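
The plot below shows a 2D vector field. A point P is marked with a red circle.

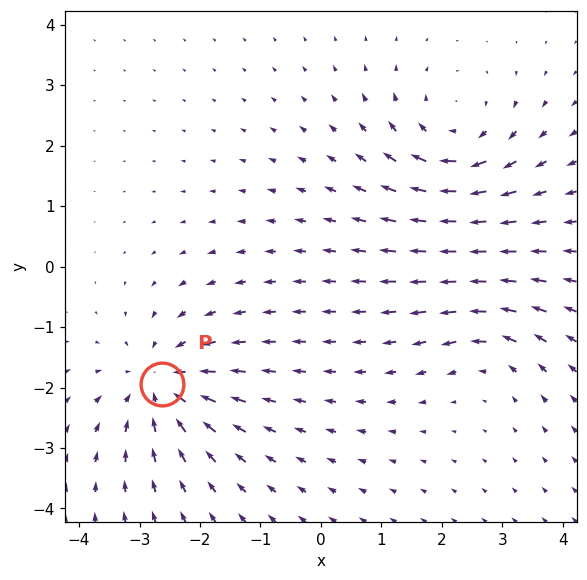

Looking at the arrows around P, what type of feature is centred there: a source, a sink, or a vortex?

At P (-2.6, -1.9) the arrows converge inward. Divergence about -5, curl ≈0 — negative divergence with near-zero curl is a sink.

sink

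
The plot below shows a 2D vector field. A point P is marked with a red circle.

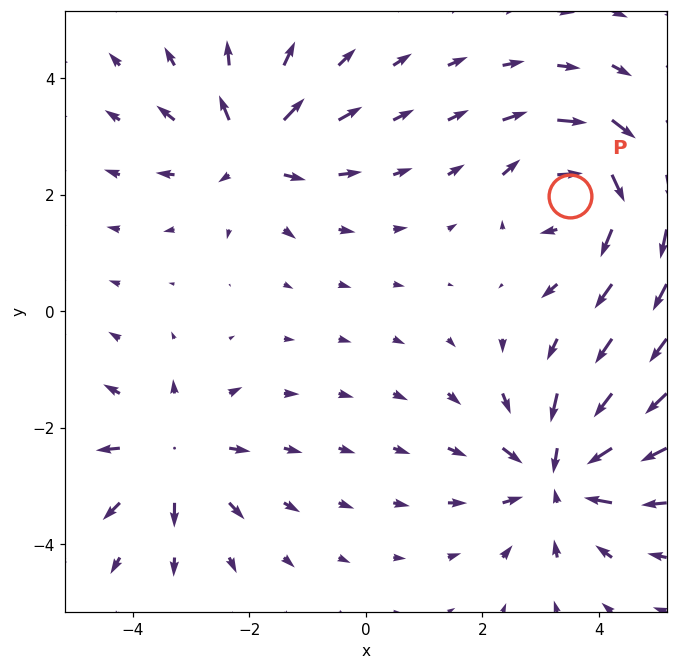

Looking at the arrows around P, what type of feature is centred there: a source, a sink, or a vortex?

At P (3.5, 2.0) the arrows circulate clockwise. Divergence ≈0, curl about -6 — near-zero divergence with nonzero curl is a vortex.

vortex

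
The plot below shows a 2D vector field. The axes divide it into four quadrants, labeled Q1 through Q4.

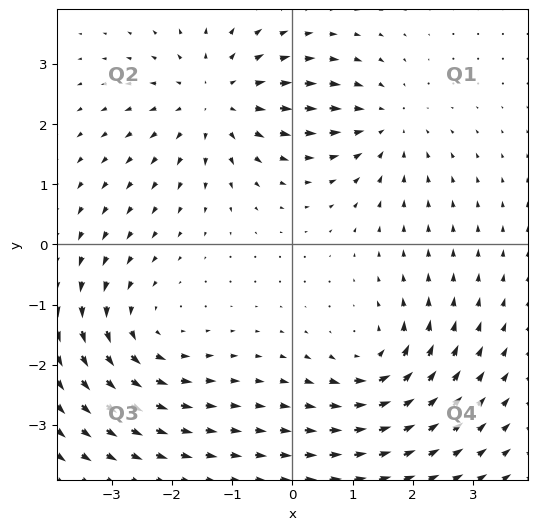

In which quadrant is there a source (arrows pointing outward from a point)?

The source sits at approximately (-1.3, 2.4), which lies in quadrant Q2. The divergence there is about +4, positive as expected for a source.

Q2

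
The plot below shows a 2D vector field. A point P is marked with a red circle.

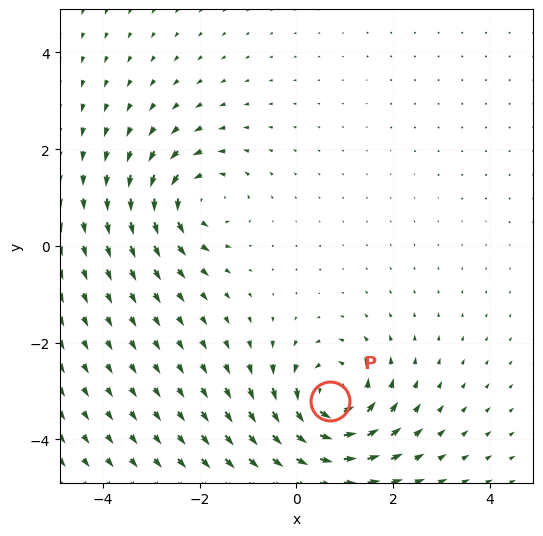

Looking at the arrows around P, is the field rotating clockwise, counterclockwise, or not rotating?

counterclockwise

Near P at (0.7, -3.2) the arrows circulate counterclockwise. The curl (z-component) there is about +5; positive curl means counterclockwise rotation.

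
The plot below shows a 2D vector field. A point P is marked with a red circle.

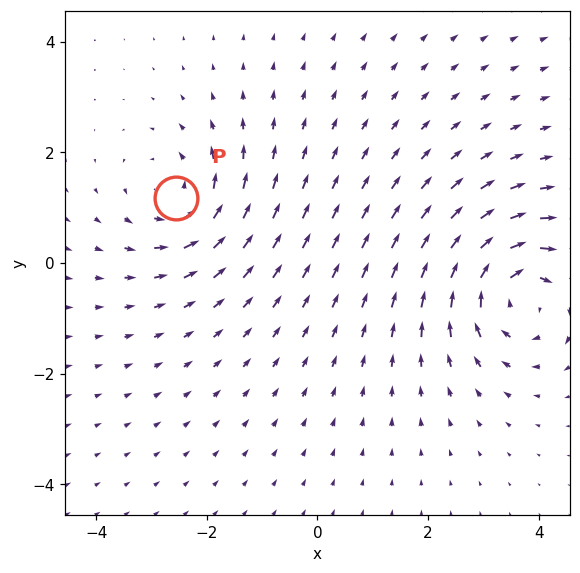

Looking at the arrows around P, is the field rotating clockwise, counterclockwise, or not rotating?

counterclockwise

Near P at (-2.6, 1.2) the arrows circulate counterclockwise. The curl (z-component) there is about +3; positive curl means counterclockwise rotation.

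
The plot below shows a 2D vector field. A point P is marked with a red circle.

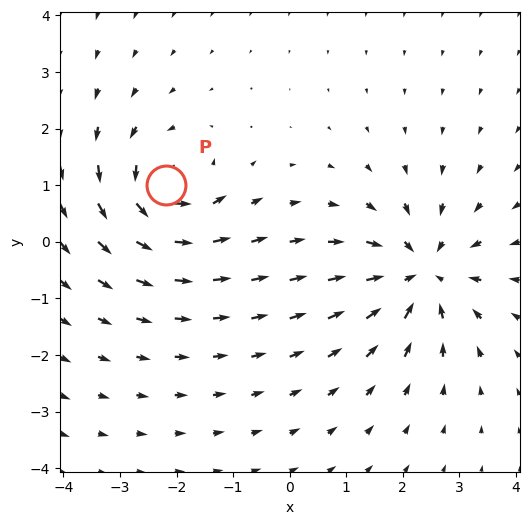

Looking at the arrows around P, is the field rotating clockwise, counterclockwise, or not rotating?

Near P at (-2.2, 1.0) the arrows circulate counterclockwise. The curl (z-component) there is about +5; positive curl means counterclockwise rotation.

counterclockwise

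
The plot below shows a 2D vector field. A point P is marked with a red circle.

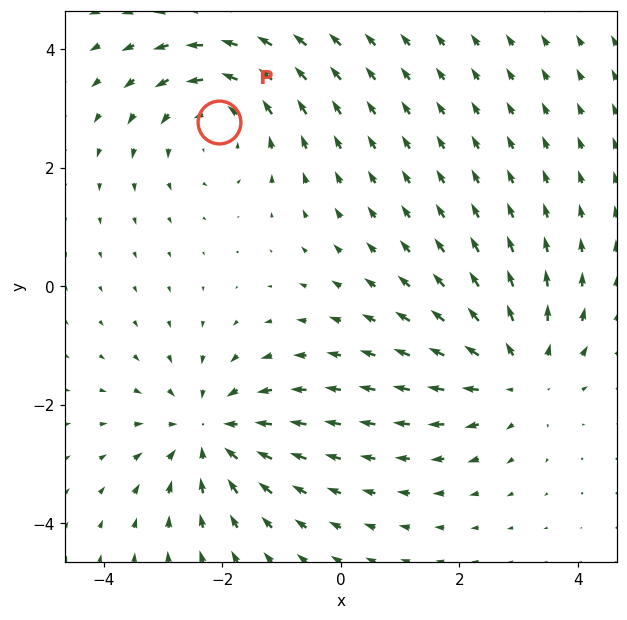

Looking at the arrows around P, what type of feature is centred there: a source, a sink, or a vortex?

vortex

At P (-2.1, 2.8) the arrows circulate counterclockwise. Divergence ≈0, curl about +3 — near-zero divergence with nonzero curl is a vortex.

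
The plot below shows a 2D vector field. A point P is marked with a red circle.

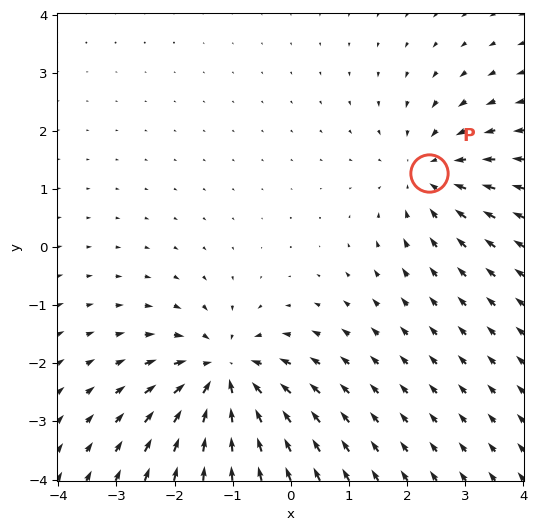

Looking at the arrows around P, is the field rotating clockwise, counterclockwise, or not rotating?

Near P at (2.4, 1.3) the arrows show no circulation. The curl there is ≈0.

not rotating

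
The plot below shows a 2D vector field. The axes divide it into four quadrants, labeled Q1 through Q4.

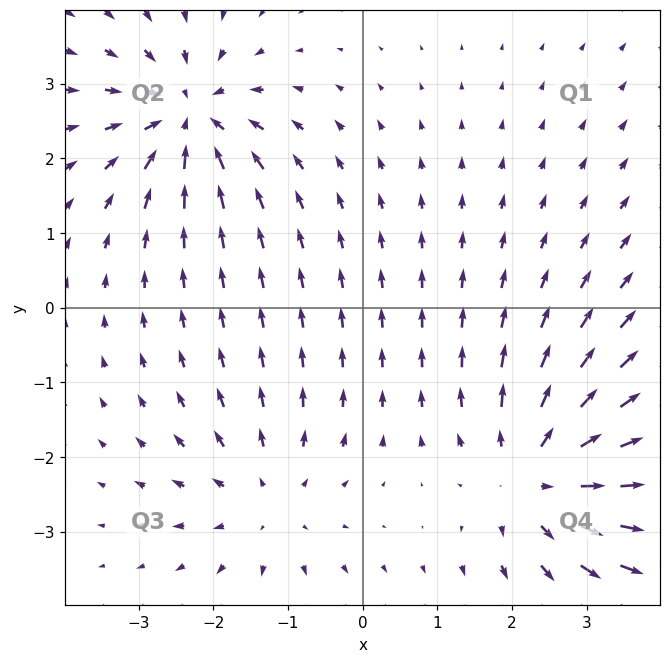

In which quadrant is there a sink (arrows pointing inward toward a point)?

Q2

The sink sits at approximately (-2.3, 2.6), which lies in quadrant Q2. The divergence there is about -5, negative as expected for a sink.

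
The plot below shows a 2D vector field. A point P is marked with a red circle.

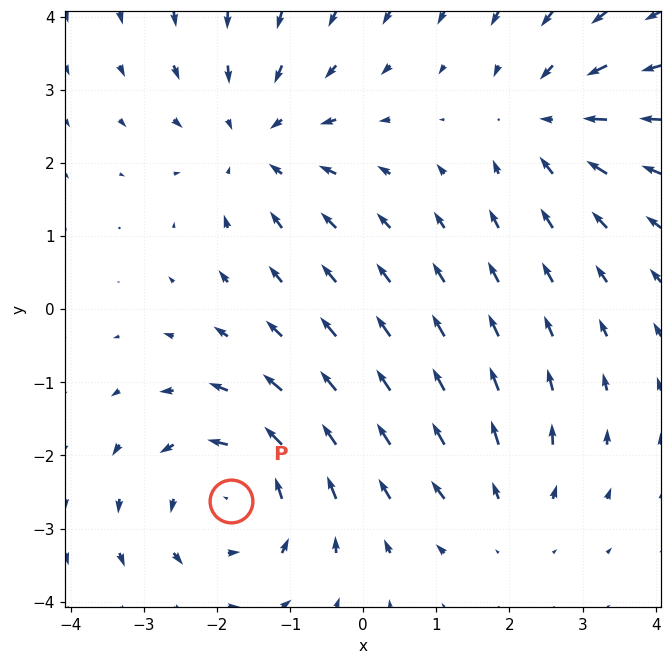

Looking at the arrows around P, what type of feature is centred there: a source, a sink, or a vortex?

vortex

At P (-1.8, -2.6) the arrows circulate counterclockwise. Divergence ≈0, curl about +4 — near-zero divergence with nonzero curl is a vortex.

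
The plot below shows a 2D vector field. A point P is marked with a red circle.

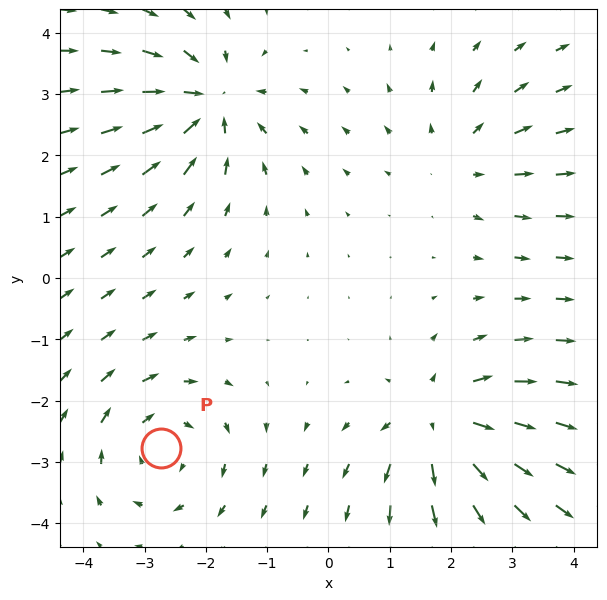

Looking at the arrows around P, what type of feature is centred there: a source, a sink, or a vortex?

vortex

At P (-2.7, -2.8) the arrows circulate clockwise. Divergence ≈0, curl about -3 — near-zero divergence with nonzero curl is a vortex.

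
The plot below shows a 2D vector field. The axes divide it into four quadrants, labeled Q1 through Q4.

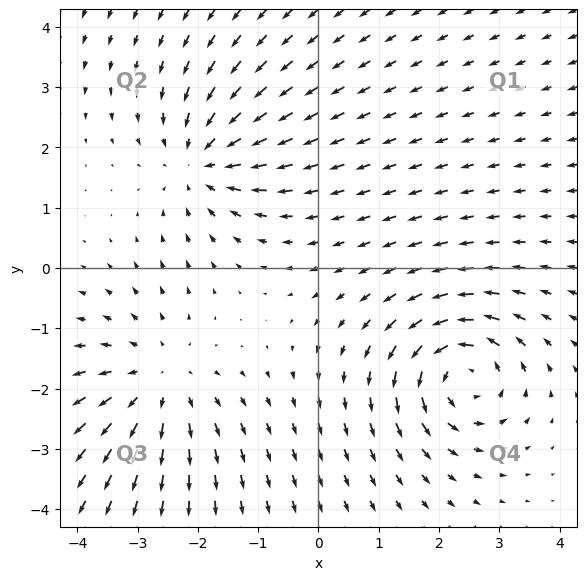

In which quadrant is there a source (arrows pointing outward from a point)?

The source sits at approximately (-2.6, -1.9), which lies in quadrant Q3. The divergence there is about +3, positive as expected for a source.

Q3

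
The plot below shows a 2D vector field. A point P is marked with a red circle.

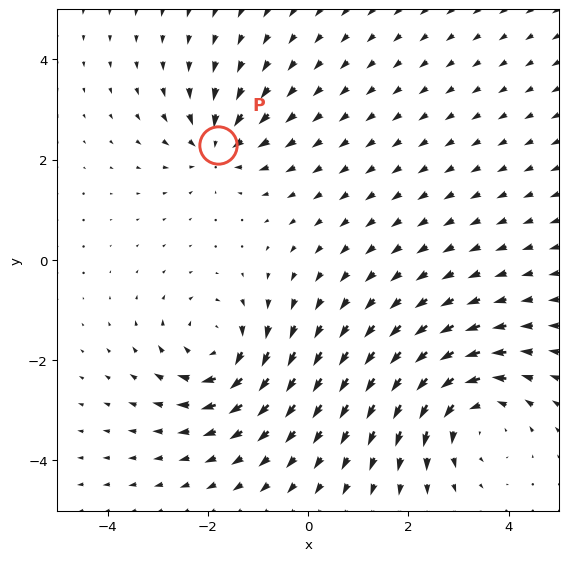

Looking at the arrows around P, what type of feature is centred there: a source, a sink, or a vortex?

sink

At P (-1.8, 2.3) the arrows converge inward. Divergence about -5, curl ≈0 — negative divergence with near-zero curl is a sink.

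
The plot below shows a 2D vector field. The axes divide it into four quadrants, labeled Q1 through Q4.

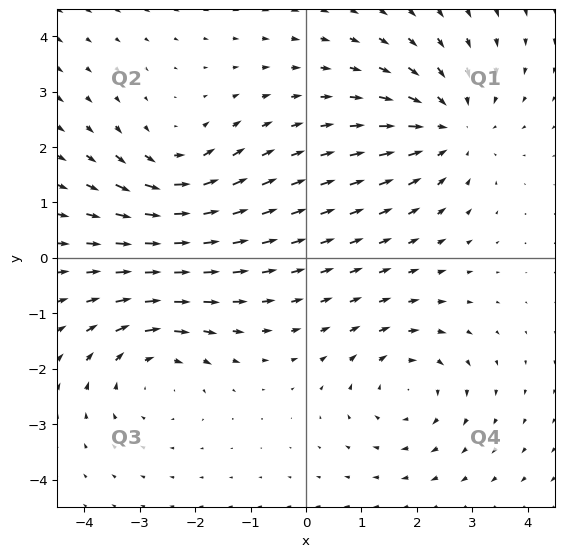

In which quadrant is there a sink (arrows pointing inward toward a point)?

The sink sits at approximately (2.6, 2.3), which lies in quadrant Q1. The divergence there is about -4, negative as expected for a sink.

Q1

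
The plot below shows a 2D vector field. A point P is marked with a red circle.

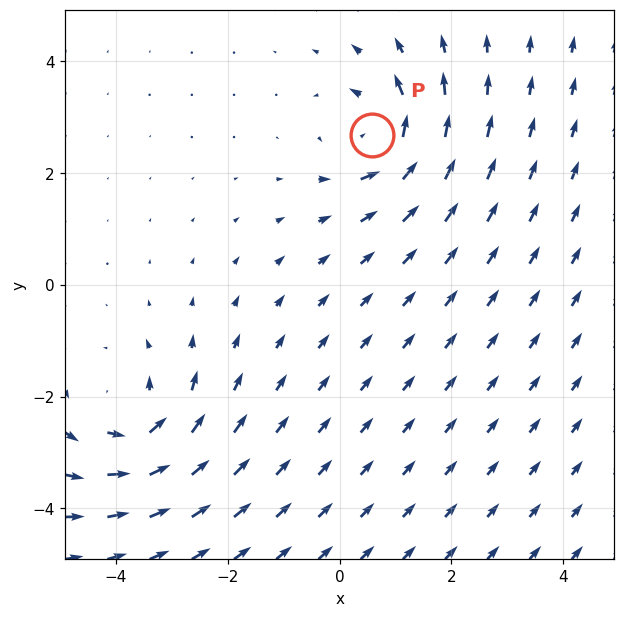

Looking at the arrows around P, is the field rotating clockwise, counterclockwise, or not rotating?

counterclockwise

Near P at (0.6, 2.7) the arrows circulate counterclockwise. The curl (z-component) there is about +4; positive curl means counterclockwise rotation.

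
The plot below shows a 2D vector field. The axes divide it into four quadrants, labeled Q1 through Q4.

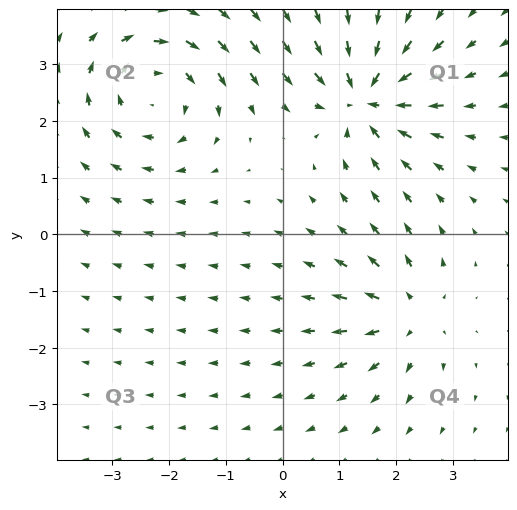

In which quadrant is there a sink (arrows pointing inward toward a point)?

The sink sits at approximately (1.5, 2.4), which lies in quadrant Q1. The divergence there is about -7, negative as expected for a sink.

Q1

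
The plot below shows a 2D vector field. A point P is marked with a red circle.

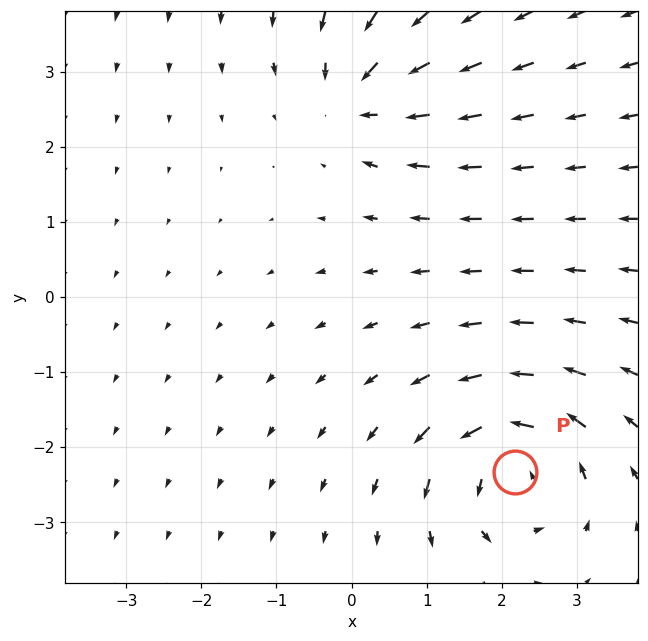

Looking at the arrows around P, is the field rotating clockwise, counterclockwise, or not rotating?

counterclockwise

Near P at (2.2, -2.3) the arrows circulate counterclockwise. The curl (z-component) there is about +5; positive curl means counterclockwise rotation.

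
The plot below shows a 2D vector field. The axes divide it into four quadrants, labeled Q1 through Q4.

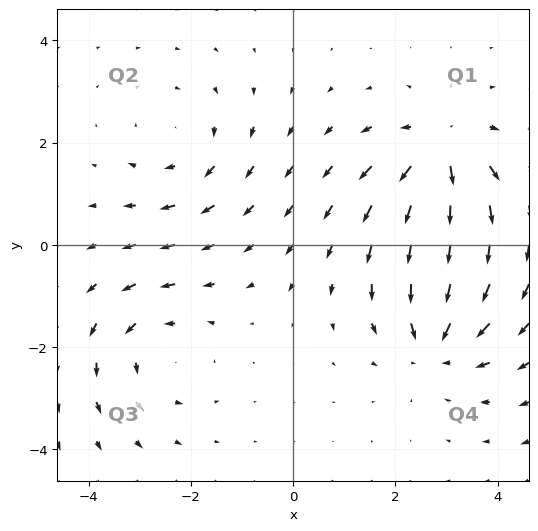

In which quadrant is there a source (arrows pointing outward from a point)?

Q1

The source sits at approximately (2.9, 1.8), which lies in quadrant Q1. The divergence there is about +5, positive as expected for a source.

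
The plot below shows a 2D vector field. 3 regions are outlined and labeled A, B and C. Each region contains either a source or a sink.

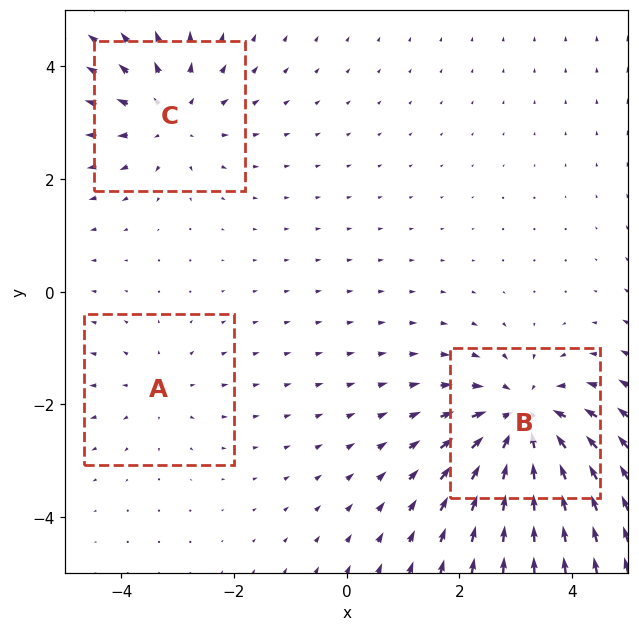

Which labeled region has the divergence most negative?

Divergence at each region's feature centre — A: about +2, B: about -5, C: about +3. Region B is most negative.

B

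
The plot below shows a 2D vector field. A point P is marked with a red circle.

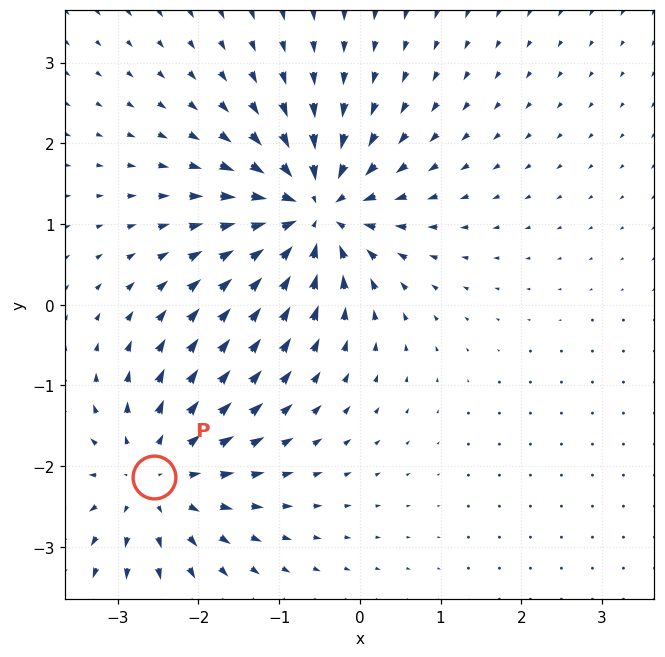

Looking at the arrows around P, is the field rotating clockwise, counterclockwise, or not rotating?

not rotating

Near P at (-2.6, -2.1) the arrows show no circulation. The curl there is ≈0.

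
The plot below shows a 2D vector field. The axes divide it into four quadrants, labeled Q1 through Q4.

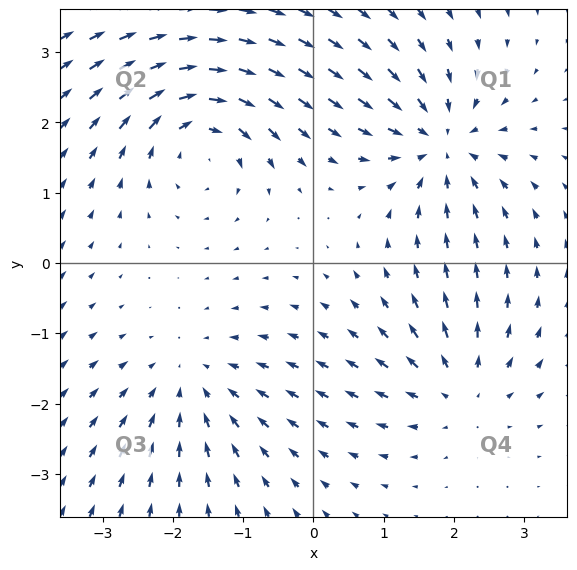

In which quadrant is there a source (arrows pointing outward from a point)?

The source sits at approximately (2.1, -1.8), which lies in quadrant Q4. The divergence there is about +3, positive as expected for a source.

Q4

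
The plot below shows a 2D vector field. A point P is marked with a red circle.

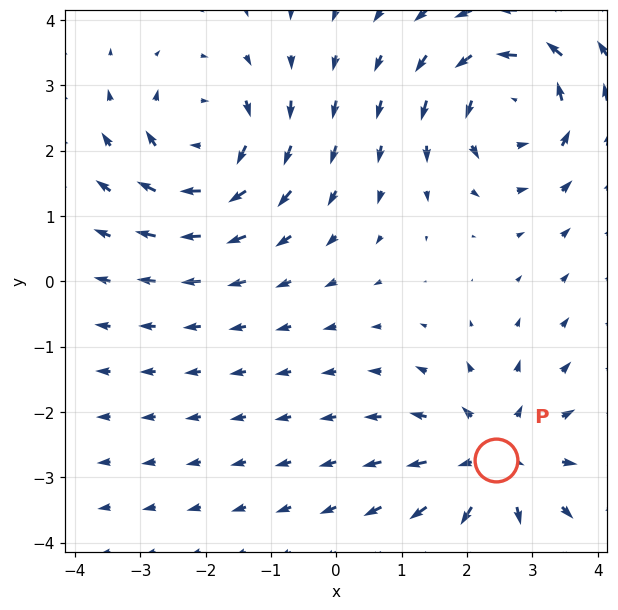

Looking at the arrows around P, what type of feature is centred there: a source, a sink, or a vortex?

source

At P (2.5, -2.7) the arrows spread outward. Divergence about +4, curl ≈0 — positive divergence with near-zero curl is a source.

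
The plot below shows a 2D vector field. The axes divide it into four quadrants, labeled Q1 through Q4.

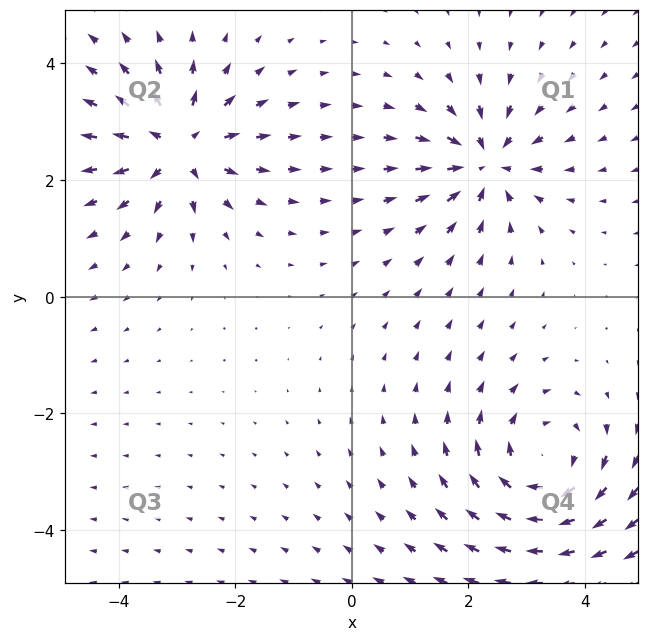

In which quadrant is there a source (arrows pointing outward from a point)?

Q2

The source sits at approximately (-3.0, 2.6), which lies in quadrant Q2. The divergence there is about +4, positive as expected for a source.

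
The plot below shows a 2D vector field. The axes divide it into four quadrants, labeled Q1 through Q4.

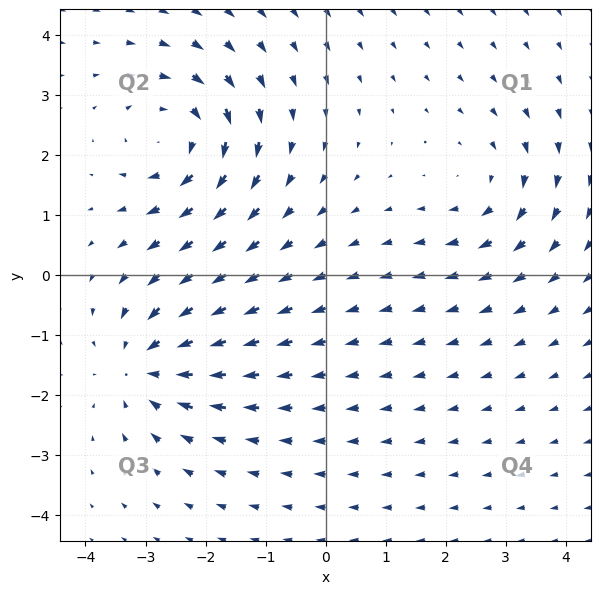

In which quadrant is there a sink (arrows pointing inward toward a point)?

The sink sits at approximately (-3.0, -1.5), which lies in quadrant Q3. The divergence there is about -4, negative as expected for a sink.

Q3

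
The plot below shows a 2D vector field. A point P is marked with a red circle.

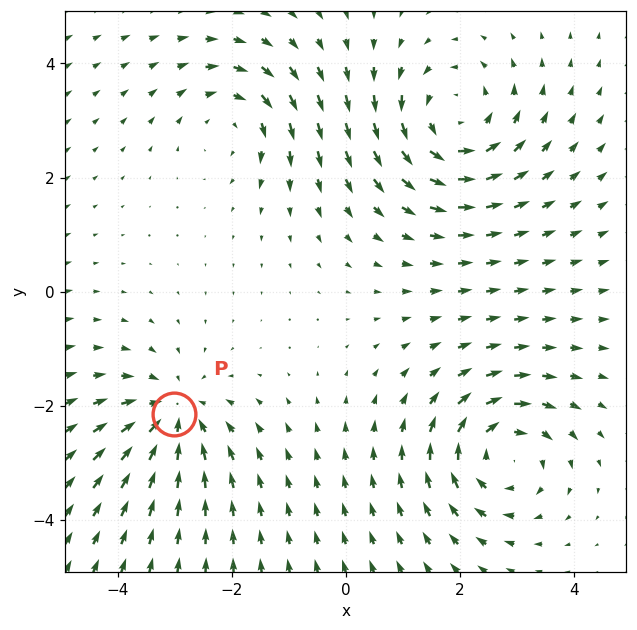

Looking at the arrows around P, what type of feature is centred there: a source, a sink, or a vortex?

sink

At P (-3.0, -2.2) the arrows converge inward. Divergence about -4, curl ≈0 — negative divergence with near-zero curl is a sink.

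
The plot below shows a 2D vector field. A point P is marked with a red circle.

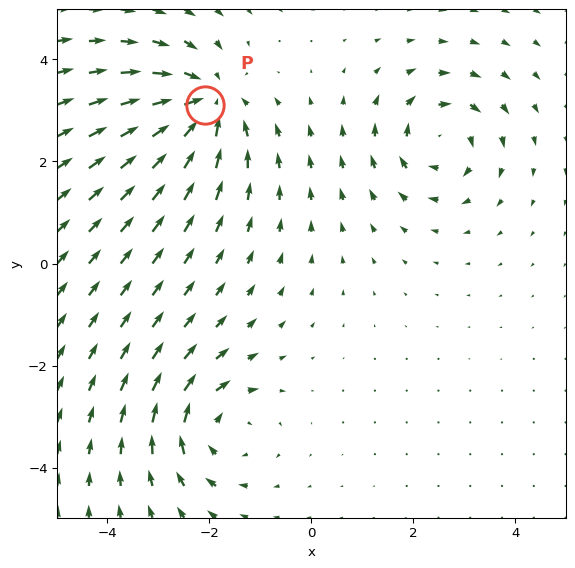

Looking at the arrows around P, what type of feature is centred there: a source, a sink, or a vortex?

sink

At P (-2.1, 3.1) the arrows converge inward. Divergence about -5, curl ≈0 — negative divergence with near-zero curl is a sink.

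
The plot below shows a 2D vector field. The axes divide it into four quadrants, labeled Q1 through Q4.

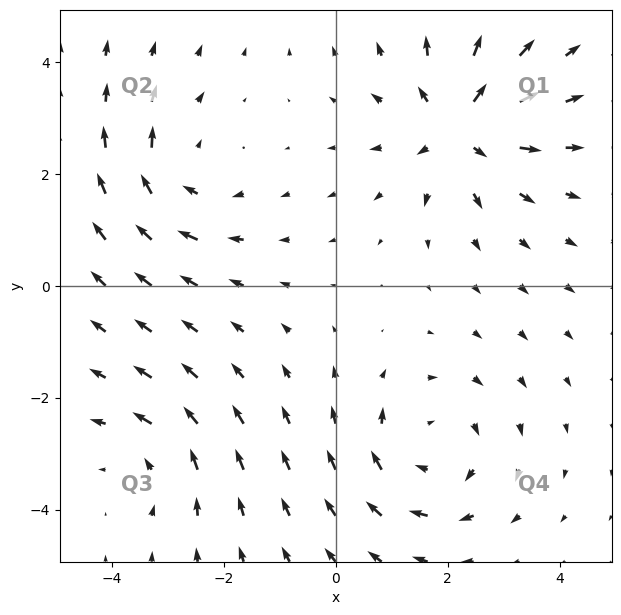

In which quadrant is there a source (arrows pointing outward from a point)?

The source sits at approximately (2.2, 2.8), which lies in quadrant Q1. The divergence there is about +6, positive as expected for a source.

Q1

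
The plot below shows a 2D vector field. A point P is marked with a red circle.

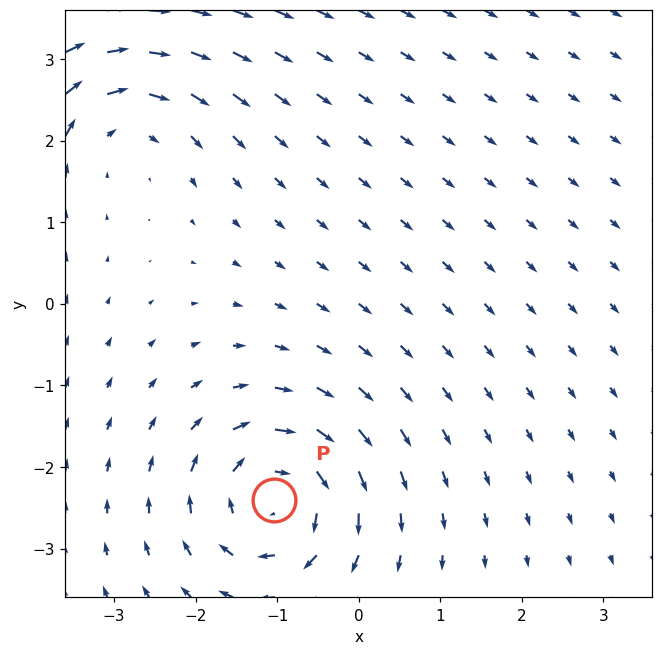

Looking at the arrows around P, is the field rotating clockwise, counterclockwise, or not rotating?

clockwise

Near P at (-1.0, -2.4) the arrows circulate clockwise. The curl (z-component) there is about -6; negative curl means clockwise rotation.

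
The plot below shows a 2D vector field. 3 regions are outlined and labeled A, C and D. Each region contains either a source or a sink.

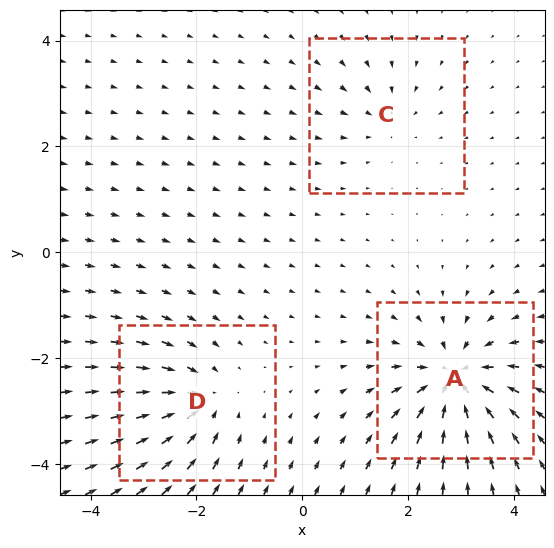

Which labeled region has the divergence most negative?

Divergence at each region's feature centre — A: about -6, C: about -3, D: about -4. Region A is most negative.

A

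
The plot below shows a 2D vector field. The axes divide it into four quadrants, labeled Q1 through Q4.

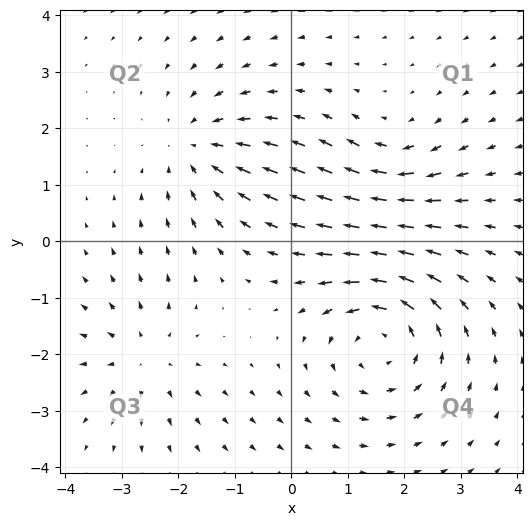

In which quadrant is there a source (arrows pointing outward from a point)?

Q3

The source sits at approximately (-2.6, -2.1), which lies in quadrant Q3. The divergence there is about +3, positive as expected for a source.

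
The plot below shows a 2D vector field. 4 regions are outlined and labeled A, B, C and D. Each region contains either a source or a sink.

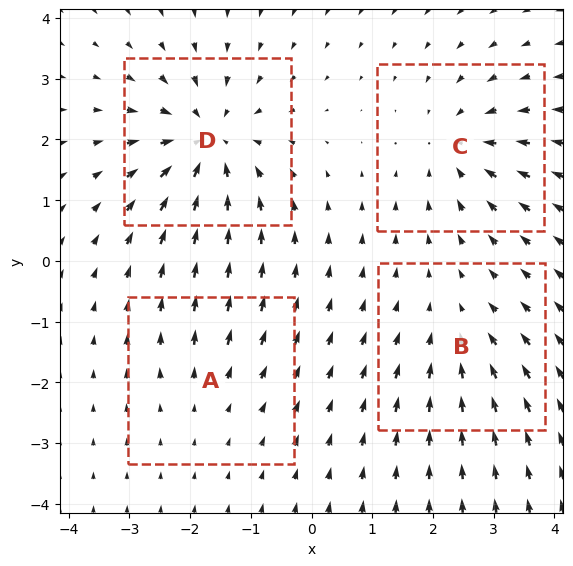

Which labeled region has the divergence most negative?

Divergence at each region's feature centre — A: about +2, B: about -3, C: about -5, D: about -7. Region D is most negative.

D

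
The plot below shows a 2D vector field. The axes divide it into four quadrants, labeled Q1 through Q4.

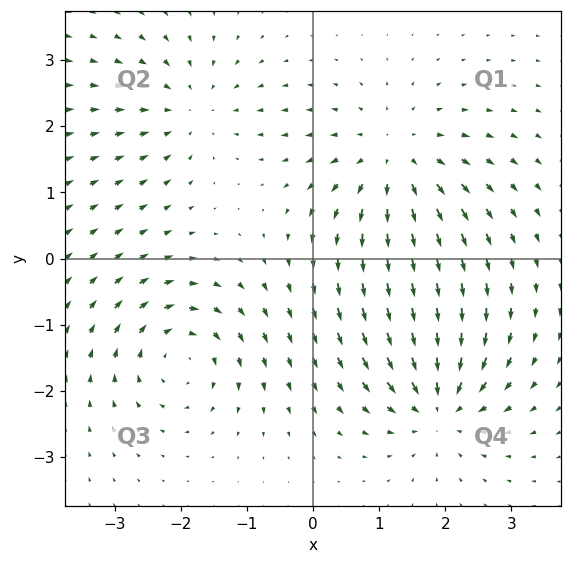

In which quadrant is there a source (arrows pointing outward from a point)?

The source sits at approximately (1.2, 1.5), which lies in quadrant Q1. The divergence there is about +5, positive as expected for a source.

Q1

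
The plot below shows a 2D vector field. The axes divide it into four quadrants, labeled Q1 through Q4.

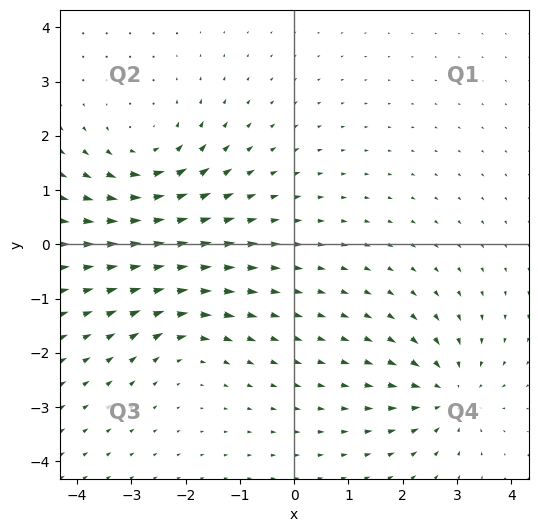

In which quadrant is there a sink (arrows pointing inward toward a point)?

Q4

The sink sits at approximately (2.8, -2.7), which lies in quadrant Q4. The divergence there is about -5, negative as expected for a sink.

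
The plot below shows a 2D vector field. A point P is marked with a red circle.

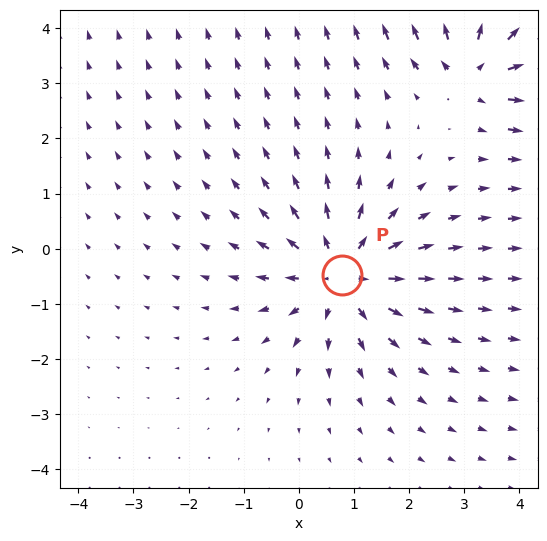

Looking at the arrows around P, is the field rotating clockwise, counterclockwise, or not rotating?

not rotating

Near P at (0.8, -0.5) the arrows show no circulation. The curl there is ≈0.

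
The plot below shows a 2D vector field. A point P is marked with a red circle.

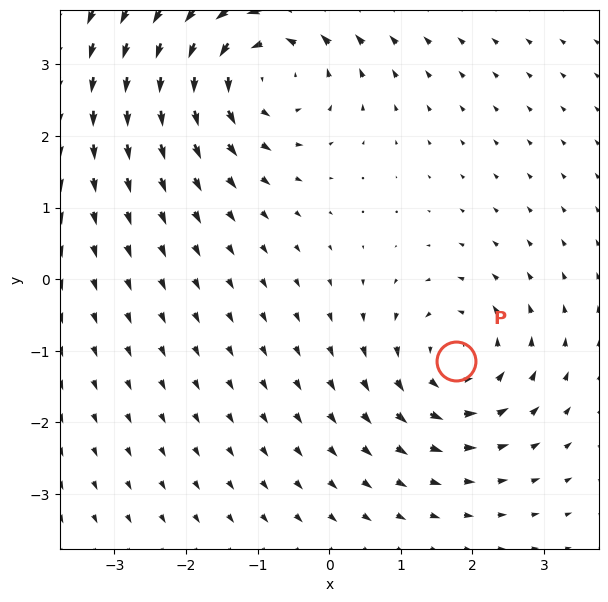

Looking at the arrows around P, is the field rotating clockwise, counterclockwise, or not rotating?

counterclockwise

Near P at (1.8, -1.1) the arrows circulate counterclockwise. The curl (z-component) there is about +4; positive curl means counterclockwise rotation.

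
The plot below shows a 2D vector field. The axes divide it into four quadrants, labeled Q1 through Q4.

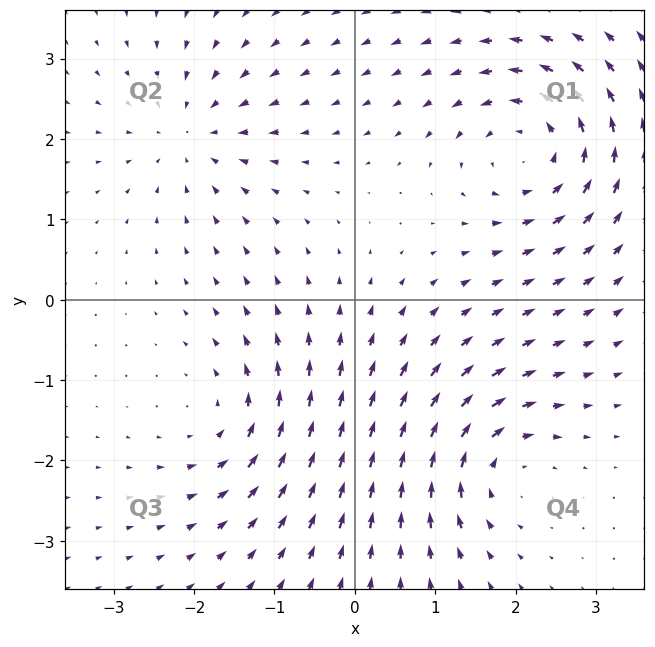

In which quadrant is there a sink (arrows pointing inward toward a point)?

Q2

The sink sits at approximately (-2.1, 2.1), which lies in quadrant Q2. The divergence there is about -4, negative as expected for a sink.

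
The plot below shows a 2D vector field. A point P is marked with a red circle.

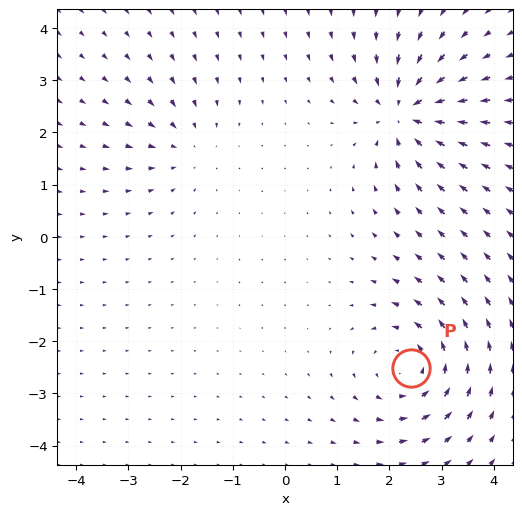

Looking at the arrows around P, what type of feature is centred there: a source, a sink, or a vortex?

At P (2.4, -2.5) the arrows circulate counterclockwise. Divergence ≈0, curl about +5 — near-zero divergence with nonzero curl is a vortex.

vortex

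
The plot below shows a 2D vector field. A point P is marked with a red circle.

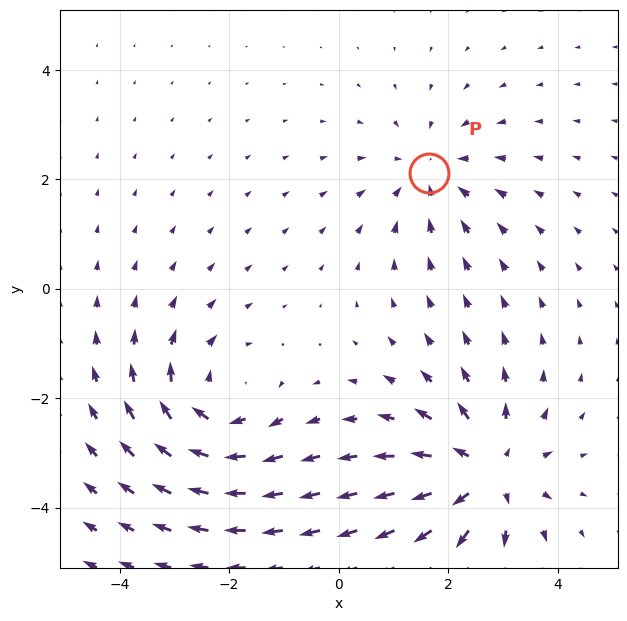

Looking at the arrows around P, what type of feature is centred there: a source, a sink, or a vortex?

sink

At P (1.7, 2.1) the arrows converge inward. Divergence about -3, curl ≈0 — negative divergence with near-zero curl is a sink.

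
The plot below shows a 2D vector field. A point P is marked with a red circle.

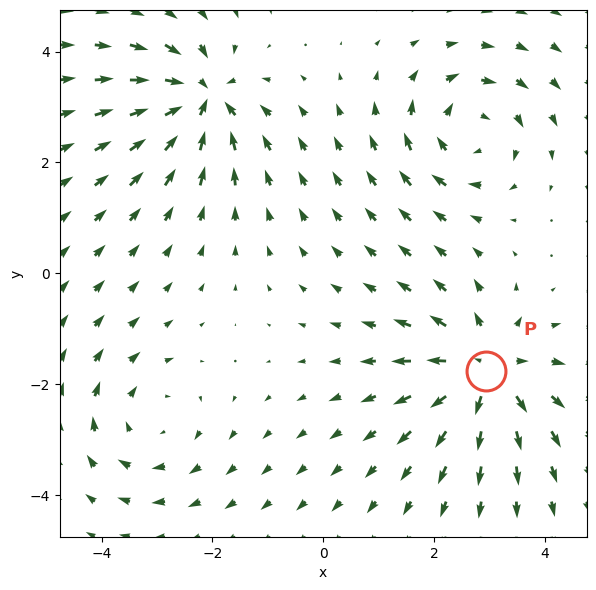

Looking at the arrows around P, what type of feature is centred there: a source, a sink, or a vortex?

source

At P (2.9, -1.8) the arrows spread outward. Divergence about +6, curl ≈0 — positive divergence with near-zero curl is a source.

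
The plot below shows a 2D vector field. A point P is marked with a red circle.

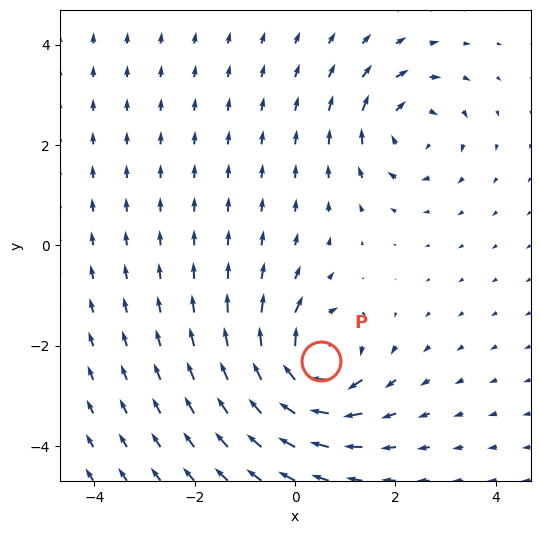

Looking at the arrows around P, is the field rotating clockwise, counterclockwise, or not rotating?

Near P at (0.5, -2.3) the arrows circulate clockwise. The curl (z-component) there is about -7; negative curl means clockwise rotation.

clockwise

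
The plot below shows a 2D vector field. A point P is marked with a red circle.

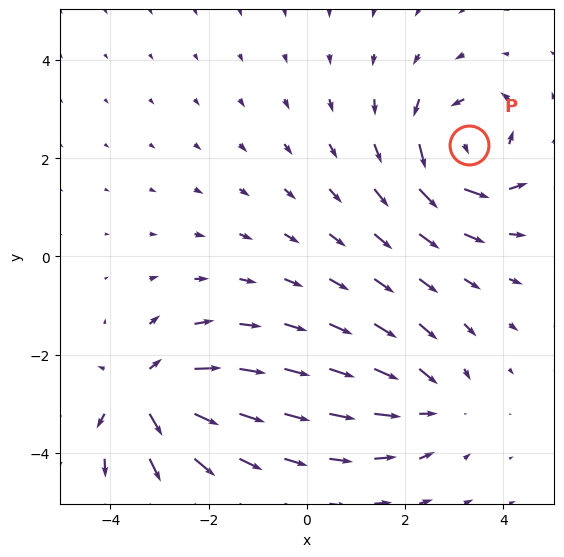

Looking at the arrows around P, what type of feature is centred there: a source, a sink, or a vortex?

At P (3.3, 2.3) the arrows circulate counterclockwise. Divergence ≈0, curl about +4 — near-zero divergence with nonzero curl is a vortex.

vortex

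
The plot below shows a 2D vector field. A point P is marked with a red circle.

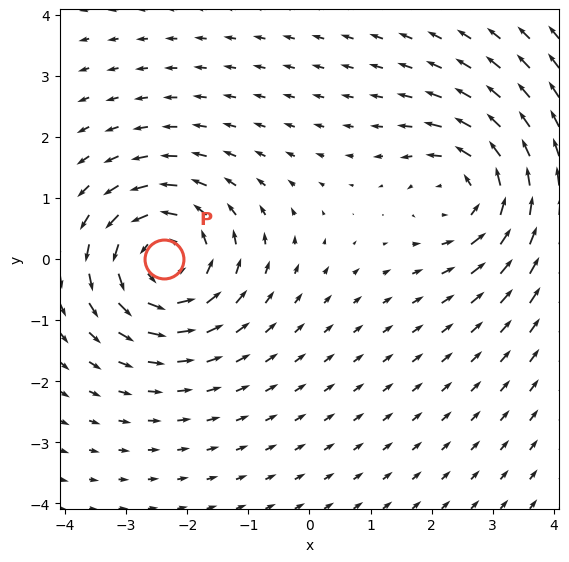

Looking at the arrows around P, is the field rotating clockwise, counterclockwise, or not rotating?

Near P at (-2.4, -0.0) the arrows circulate counterclockwise. The curl (z-component) there is about +5; positive curl means counterclockwise rotation.

counterclockwise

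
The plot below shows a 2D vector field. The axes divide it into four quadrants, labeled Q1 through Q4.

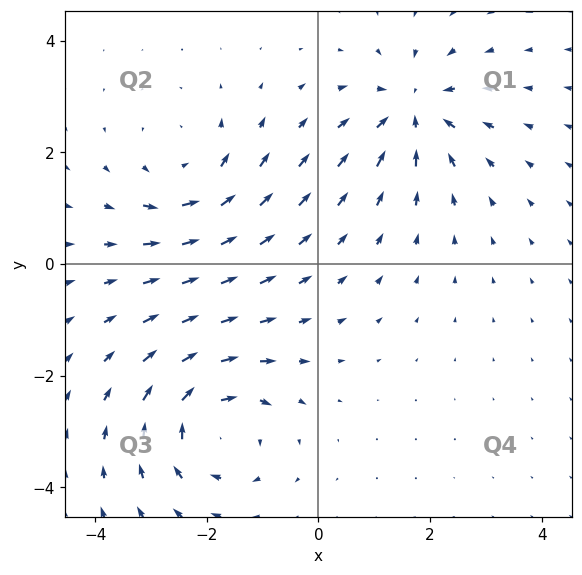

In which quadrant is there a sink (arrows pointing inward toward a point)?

The sink sits at approximately (1.7, 2.8), which lies in quadrant Q1. The divergence there is about -4, negative as expected for a sink.

Q1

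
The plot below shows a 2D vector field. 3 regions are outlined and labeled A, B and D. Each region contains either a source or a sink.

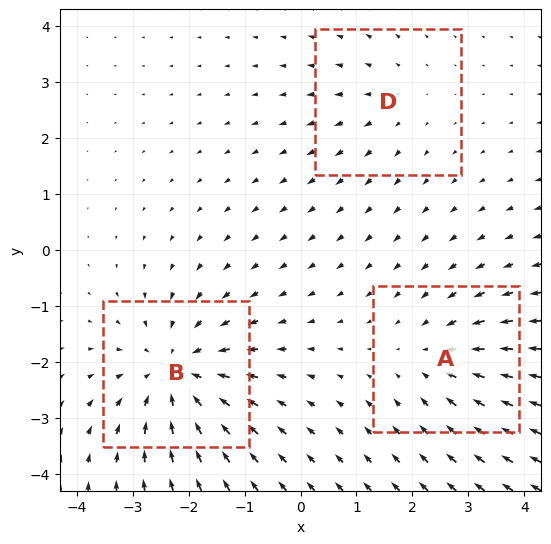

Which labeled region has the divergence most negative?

B

Divergence at each region's feature centre — A: about -3, B: about -4, D: about +2. Region B is most negative.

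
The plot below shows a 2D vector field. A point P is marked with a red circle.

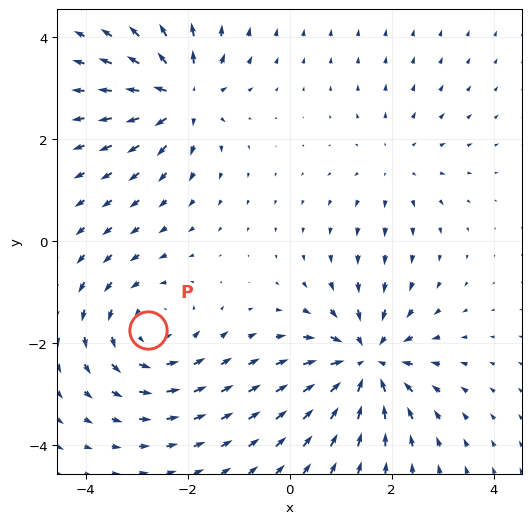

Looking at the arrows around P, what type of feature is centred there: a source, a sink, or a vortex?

vortex

At P (-2.8, -1.7) the arrows circulate counterclockwise. Divergence ≈0, curl about +4 — near-zero divergence with nonzero curl is a vortex.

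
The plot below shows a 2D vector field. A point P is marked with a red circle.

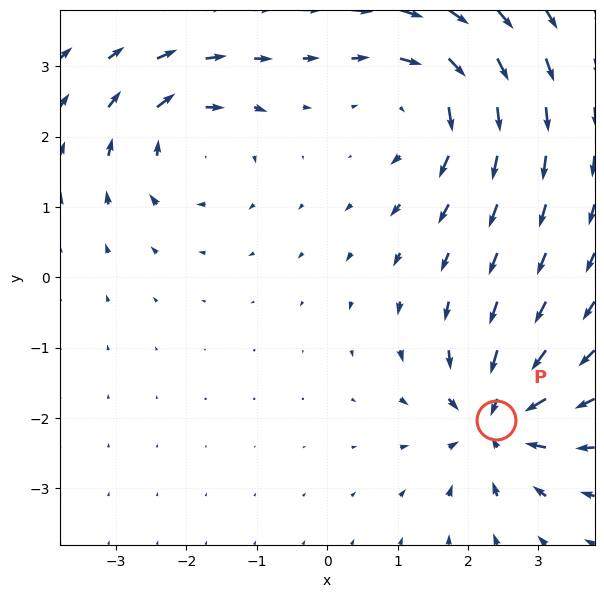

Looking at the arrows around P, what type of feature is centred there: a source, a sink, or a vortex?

sink

At P (2.4, -2.0) the arrows converge inward. Divergence about -7, curl ≈0 — negative divergence with near-zero curl is a sink.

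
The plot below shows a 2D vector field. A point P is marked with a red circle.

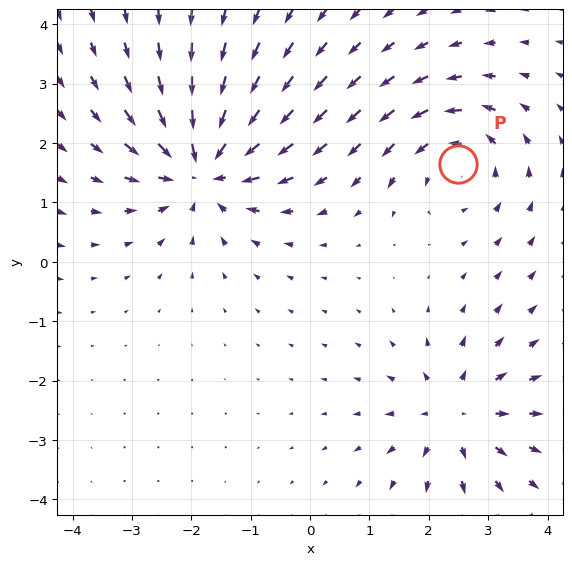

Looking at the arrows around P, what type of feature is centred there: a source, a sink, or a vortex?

vortex

At P (2.5, 1.7) the arrows circulate counterclockwise. Divergence ≈0, curl about +4 — near-zero divergence with nonzero curl is a vortex.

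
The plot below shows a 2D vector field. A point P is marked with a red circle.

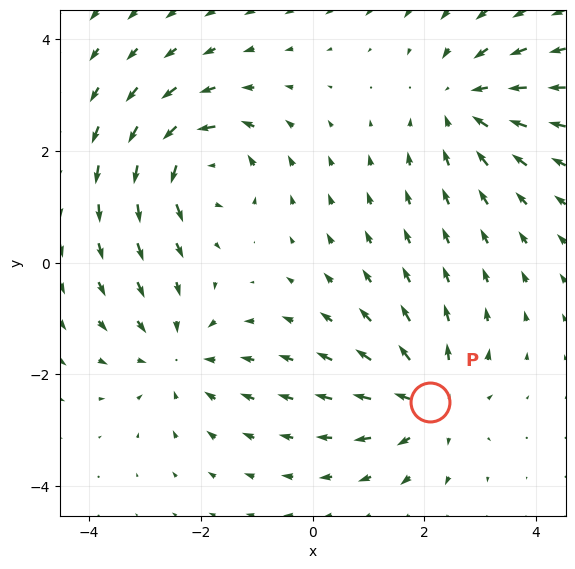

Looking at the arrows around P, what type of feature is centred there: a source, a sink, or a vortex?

source

At P (2.1, -2.5) the arrows spread outward. Divergence about +5, curl ≈0 — positive divergence with near-zero curl is a source.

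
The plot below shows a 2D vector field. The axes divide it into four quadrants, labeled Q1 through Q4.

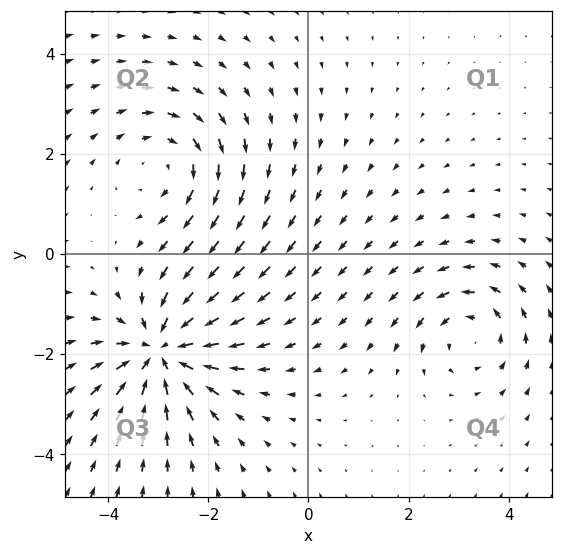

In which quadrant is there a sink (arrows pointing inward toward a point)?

The sink sits at approximately (-2.9, -1.9), which lies in quadrant Q3. The divergence there is about -5, negative as expected for a sink.

Q3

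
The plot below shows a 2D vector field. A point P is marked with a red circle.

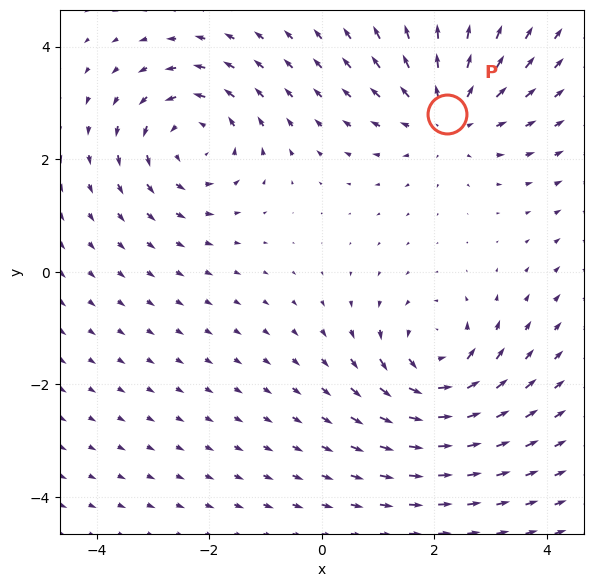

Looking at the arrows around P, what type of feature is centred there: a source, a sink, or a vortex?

source

At P (2.2, 2.8) the arrows spread outward. Divergence about +4, curl ≈0 — positive divergence with near-zero curl is a source.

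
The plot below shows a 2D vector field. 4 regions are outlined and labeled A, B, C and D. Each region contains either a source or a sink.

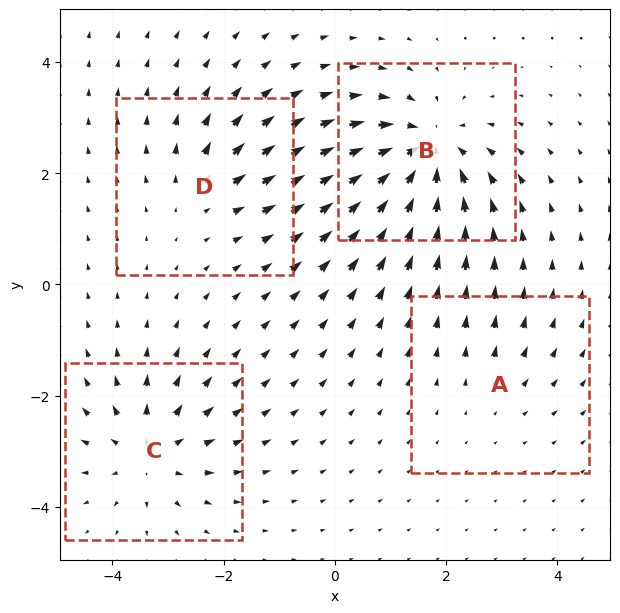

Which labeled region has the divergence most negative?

B

Divergence at each region's feature centre — A: about +2, B: about -6, C: about +5, D: about +3. Region B is most negative.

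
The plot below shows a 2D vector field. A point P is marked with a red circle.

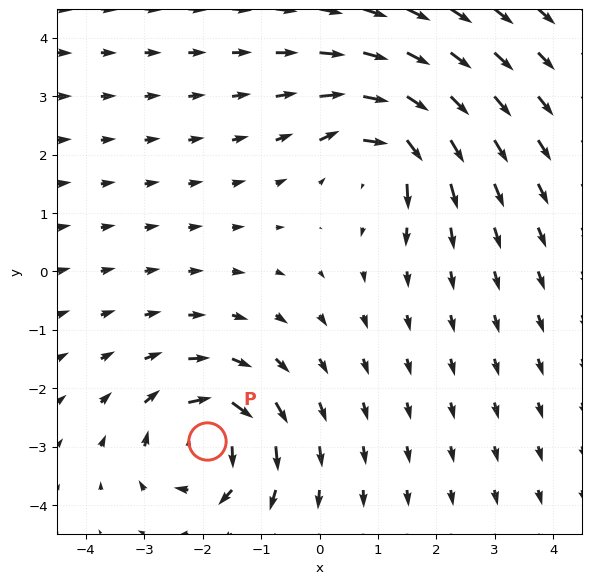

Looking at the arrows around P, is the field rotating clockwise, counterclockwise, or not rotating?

clockwise

Near P at (-1.9, -2.9) the arrows circulate clockwise. The curl (z-component) there is about -5; negative curl means clockwise rotation.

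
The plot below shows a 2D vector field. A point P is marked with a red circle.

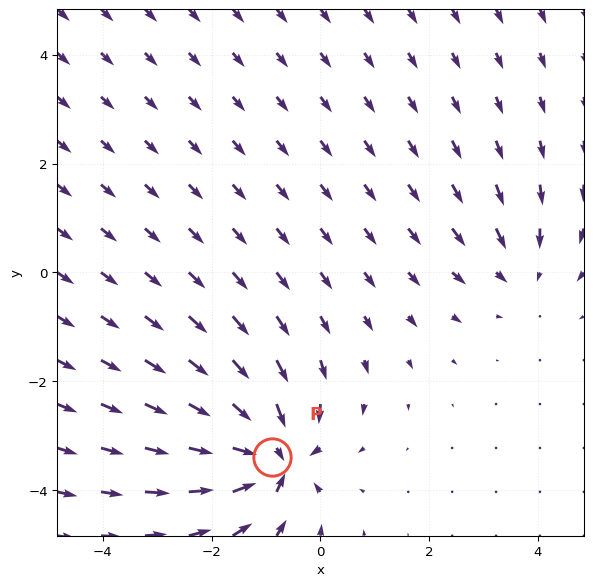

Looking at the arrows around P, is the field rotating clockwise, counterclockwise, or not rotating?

not rotating

Near P at (-0.9, -3.4) the arrows show no circulation. The curl there is ≈0.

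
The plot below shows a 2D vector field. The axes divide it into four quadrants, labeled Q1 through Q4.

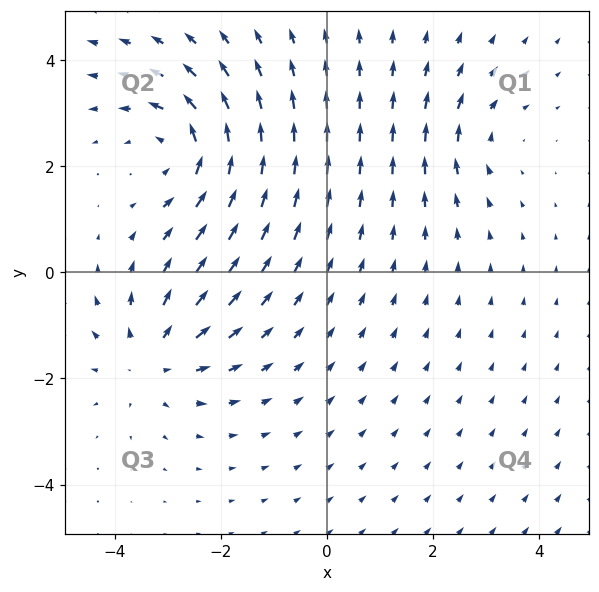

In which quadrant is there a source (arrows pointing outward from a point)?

The source sits at approximately (-3.3, -1.6), which lies in quadrant Q3. The divergence there is about +4, positive as expected for a source.

Q3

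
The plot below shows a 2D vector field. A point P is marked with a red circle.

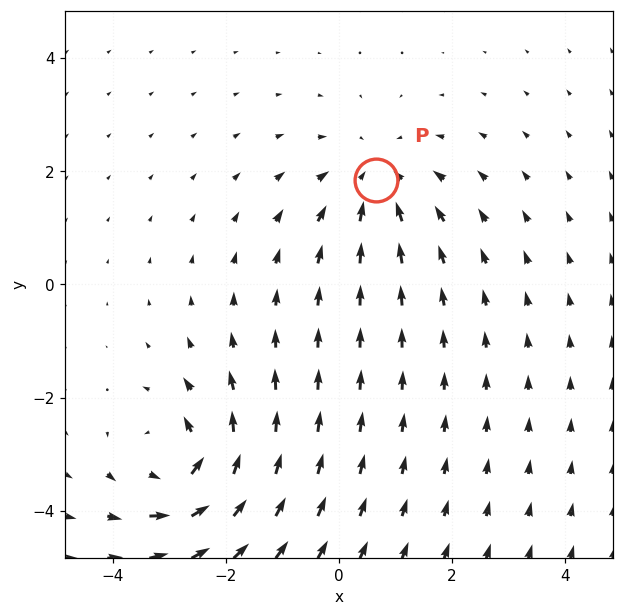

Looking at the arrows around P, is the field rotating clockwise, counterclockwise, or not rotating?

not rotating

Near P at (0.7, 1.8) the arrows show no circulation. The curl there is ≈0.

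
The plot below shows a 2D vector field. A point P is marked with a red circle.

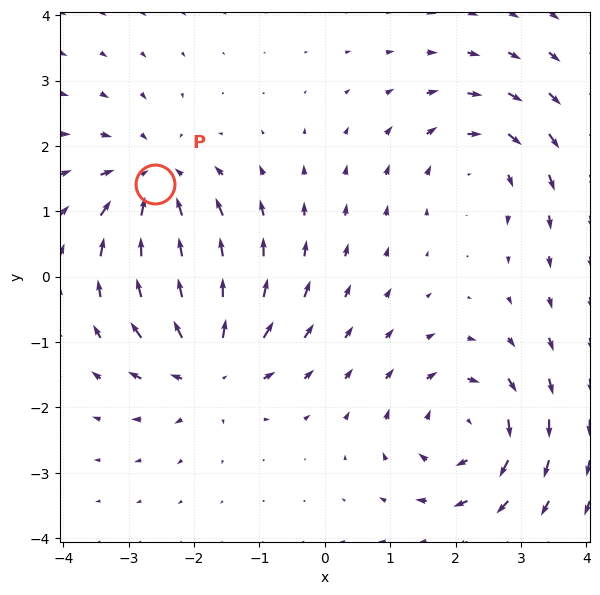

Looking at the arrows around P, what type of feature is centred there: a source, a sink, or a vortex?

At P (-2.6, 1.4) the arrows converge inward. Divergence about -5, curl ≈0 — negative divergence with near-zero curl is a sink.

sink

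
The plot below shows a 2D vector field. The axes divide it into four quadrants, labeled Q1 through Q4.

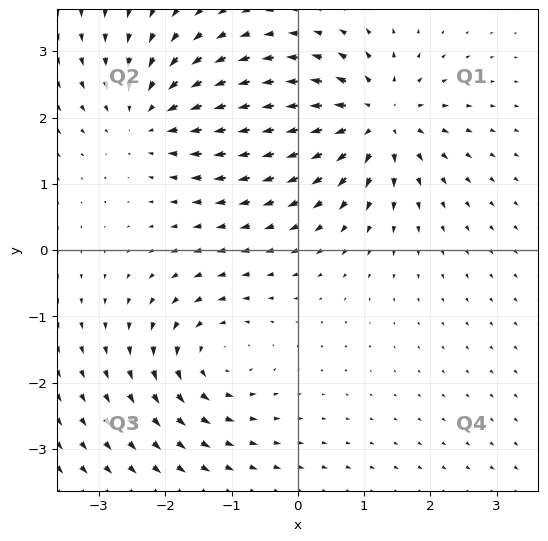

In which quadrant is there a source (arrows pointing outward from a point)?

The source sits at approximately (1.2, 2.0), which lies in quadrant Q1. The divergence there is about +6, positive as expected for a source.

Q1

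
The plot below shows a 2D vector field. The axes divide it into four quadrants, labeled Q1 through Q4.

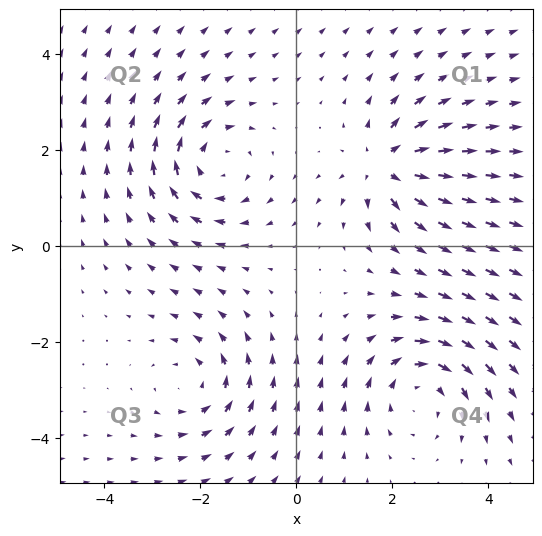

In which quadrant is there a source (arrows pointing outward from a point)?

The source sits at approximately (1.9, 1.7), which lies in quadrant Q1. The divergence there is about +5, positive as expected for a source.

Q1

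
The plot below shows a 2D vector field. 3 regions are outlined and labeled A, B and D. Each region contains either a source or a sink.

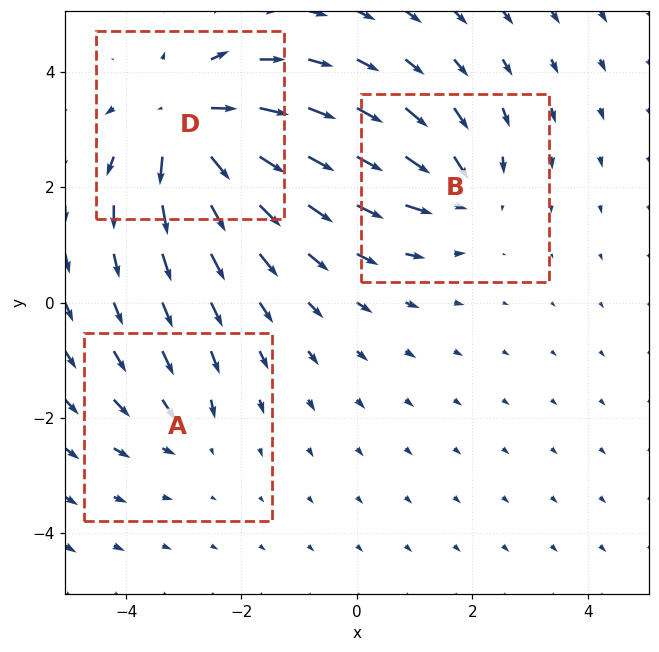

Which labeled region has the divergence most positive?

D

Divergence at each region's feature centre — A: about -2, B: about -3, D: about +5. Region D is most positive.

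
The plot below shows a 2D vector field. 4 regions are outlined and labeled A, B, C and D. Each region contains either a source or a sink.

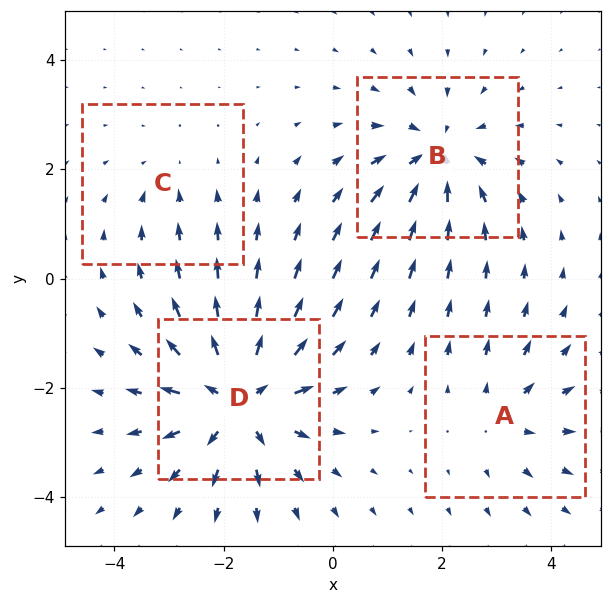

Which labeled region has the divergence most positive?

Divergence at each region's feature centre — A: about +3, B: about -5, C: about -2, D: about +7. Region D is most positive.

D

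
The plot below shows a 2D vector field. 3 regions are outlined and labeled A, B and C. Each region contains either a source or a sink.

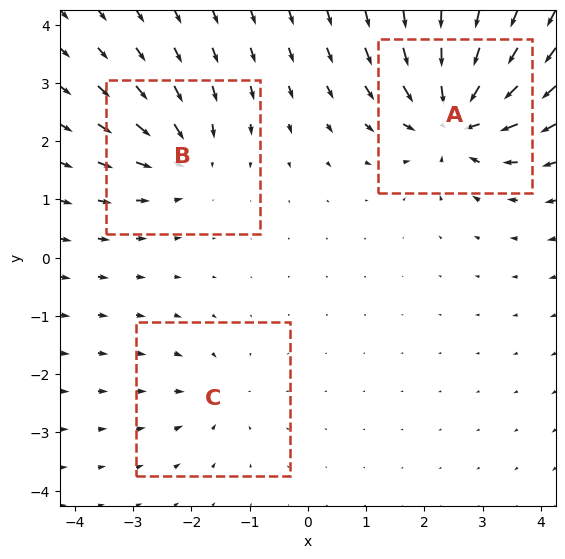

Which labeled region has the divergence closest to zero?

C

Divergence at each region's feature centre — A: about -7, B: about -4, C: about -3. Region C is closest to zero.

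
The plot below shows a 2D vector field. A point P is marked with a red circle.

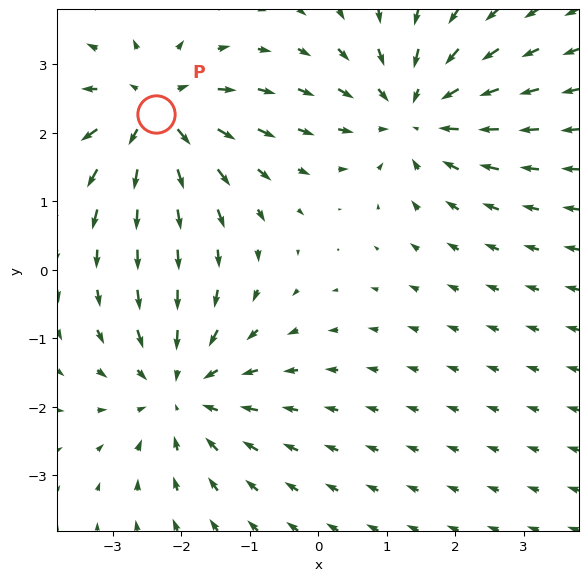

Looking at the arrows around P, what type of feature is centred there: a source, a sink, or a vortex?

source

At P (-2.4, 2.3) the arrows spread outward. Divergence about +4, curl ≈0 — positive divergence with near-zero curl is a source.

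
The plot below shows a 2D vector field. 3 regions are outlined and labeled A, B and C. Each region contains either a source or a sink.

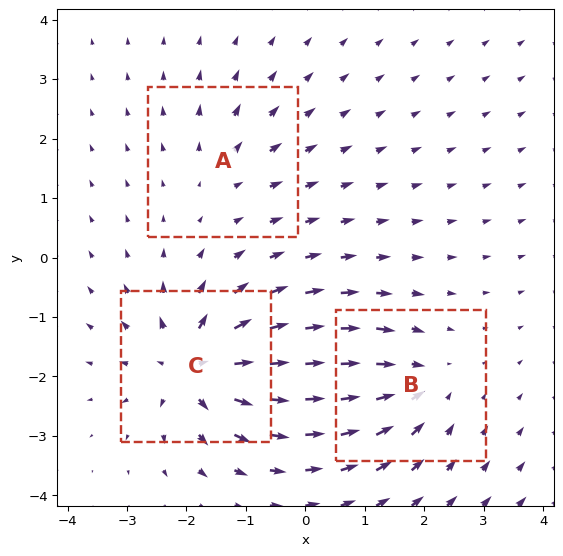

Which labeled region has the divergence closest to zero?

Divergence at each region's feature centre — A: about +2, B: about -4, C: about +6. Region A is closest to zero.

A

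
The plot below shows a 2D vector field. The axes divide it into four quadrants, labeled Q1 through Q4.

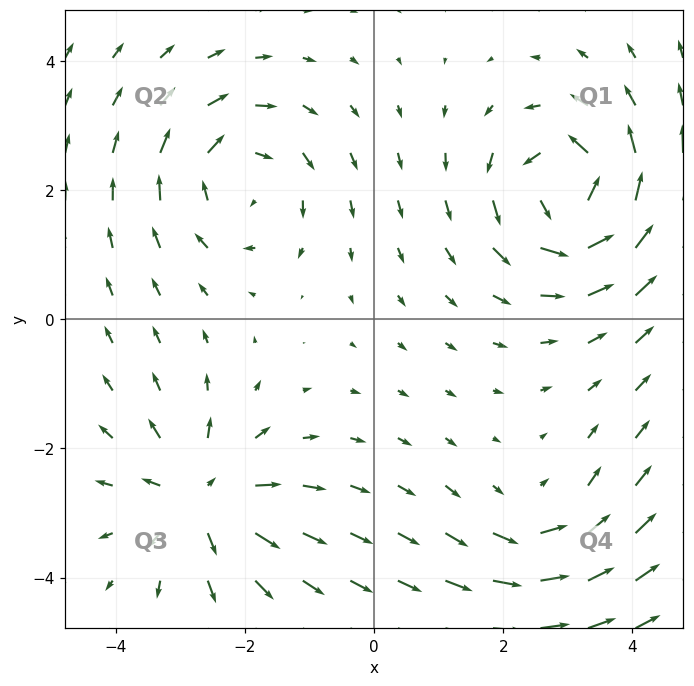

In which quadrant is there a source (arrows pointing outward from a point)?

Q3

The source sits at approximately (-2.7, -2.8), which lies in quadrant Q3. The divergence there is about +4, positive as expected for a source.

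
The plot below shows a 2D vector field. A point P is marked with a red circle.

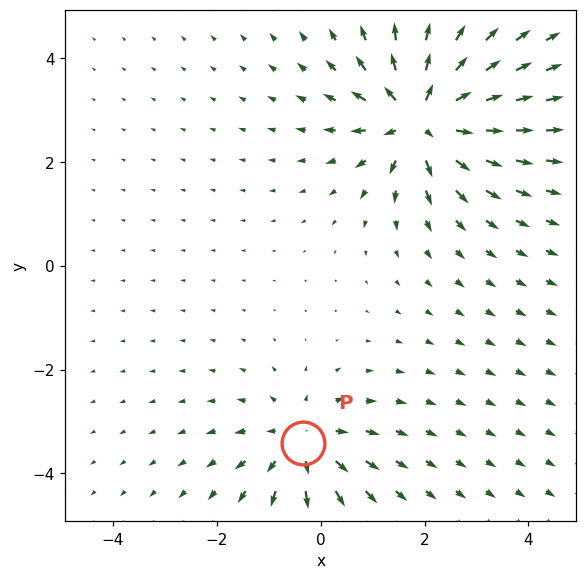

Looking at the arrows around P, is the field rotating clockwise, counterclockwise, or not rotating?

not rotating

Near P at (-0.3, -3.4) the arrows show no circulation. The curl there is ≈0.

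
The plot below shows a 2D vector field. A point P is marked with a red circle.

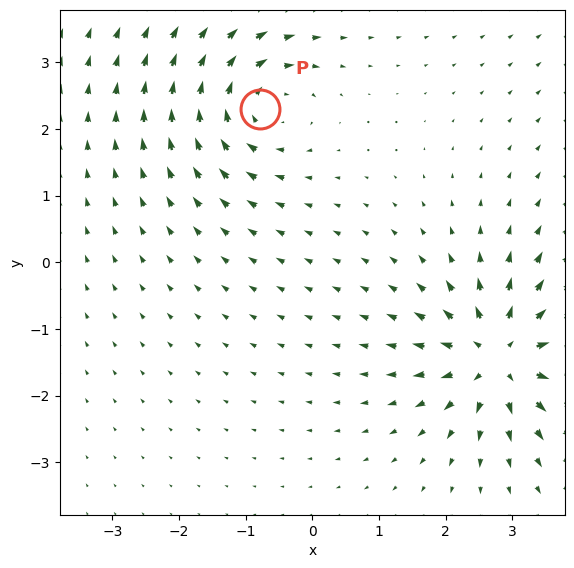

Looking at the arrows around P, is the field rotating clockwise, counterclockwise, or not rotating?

Near P at (-0.8, 2.3) the arrows circulate clockwise. The curl (z-component) there is about -5; negative curl means clockwise rotation.

clockwise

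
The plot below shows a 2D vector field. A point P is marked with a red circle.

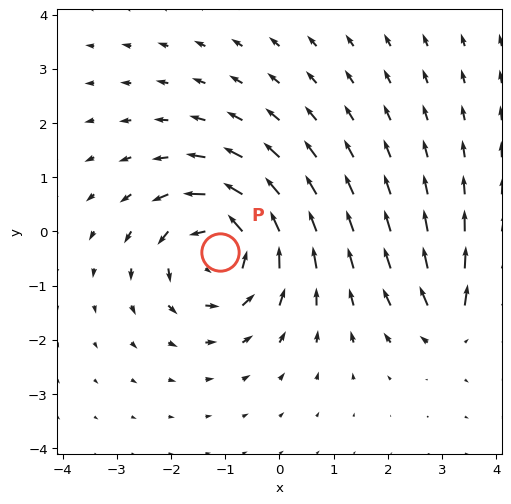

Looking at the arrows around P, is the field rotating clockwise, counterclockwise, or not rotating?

counterclockwise

Near P at (-1.1, -0.4) the arrows circulate counterclockwise. The curl (z-component) there is about +5; positive curl means counterclockwise rotation.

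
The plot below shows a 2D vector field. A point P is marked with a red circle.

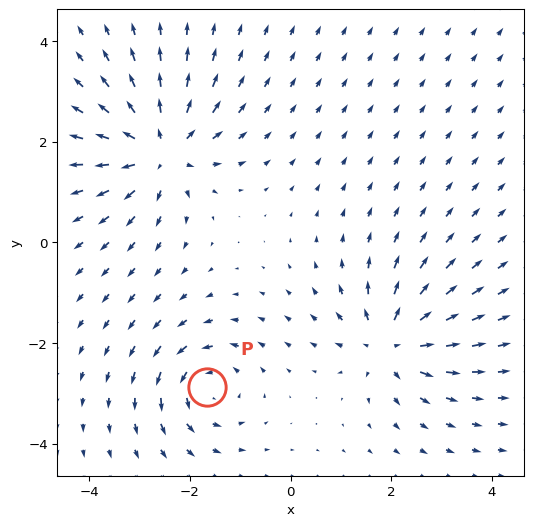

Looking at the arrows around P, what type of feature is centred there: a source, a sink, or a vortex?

At P (-1.7, -2.9) the arrows circulate counterclockwise. Divergence ≈0, curl about +5 — near-zero divergence with nonzero curl is a vortex.

vortex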